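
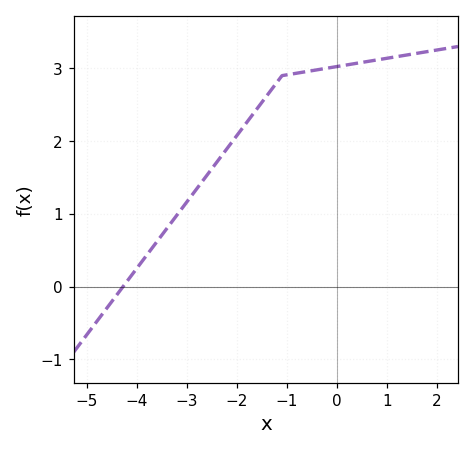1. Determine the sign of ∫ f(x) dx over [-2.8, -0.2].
positive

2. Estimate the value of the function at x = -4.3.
0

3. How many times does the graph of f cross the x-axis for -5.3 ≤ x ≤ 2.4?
1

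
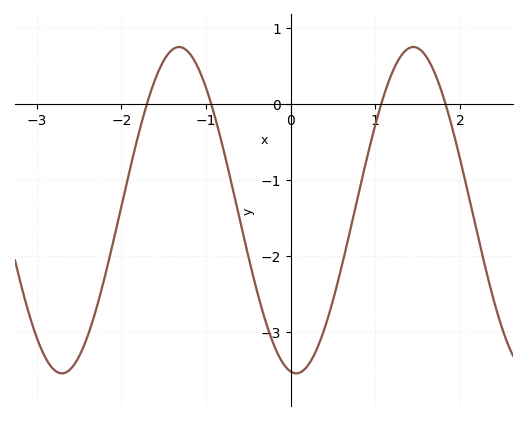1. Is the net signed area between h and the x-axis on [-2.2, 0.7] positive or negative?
negative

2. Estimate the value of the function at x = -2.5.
-3.3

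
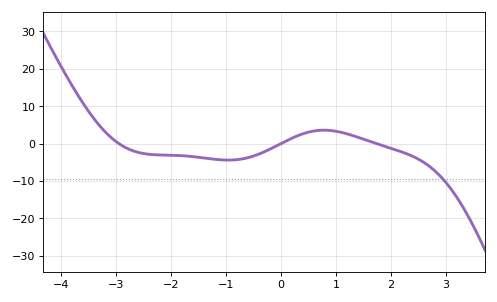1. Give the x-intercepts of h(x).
-2.94, 0, 1.74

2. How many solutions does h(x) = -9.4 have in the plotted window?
1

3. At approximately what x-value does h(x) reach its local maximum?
0.783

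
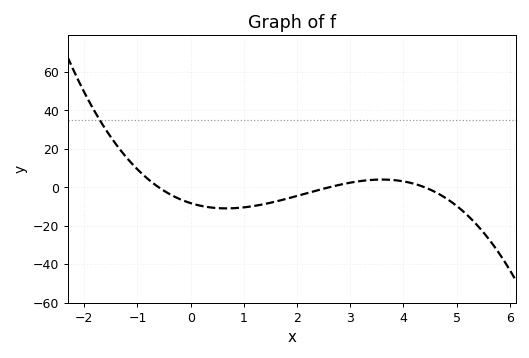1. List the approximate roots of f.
-0.6, 2.6, 4.4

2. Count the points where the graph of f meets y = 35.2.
1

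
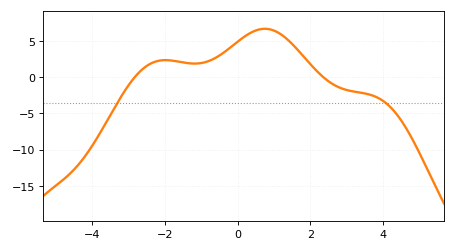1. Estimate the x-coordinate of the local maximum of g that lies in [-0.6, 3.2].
0.752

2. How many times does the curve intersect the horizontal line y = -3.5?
2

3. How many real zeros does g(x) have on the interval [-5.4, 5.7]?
2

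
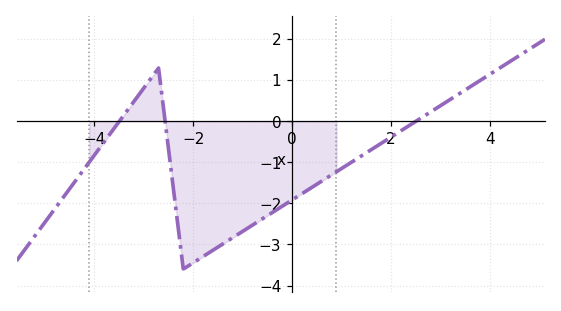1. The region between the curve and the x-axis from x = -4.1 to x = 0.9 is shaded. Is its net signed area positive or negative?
negative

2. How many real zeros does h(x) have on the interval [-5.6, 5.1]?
3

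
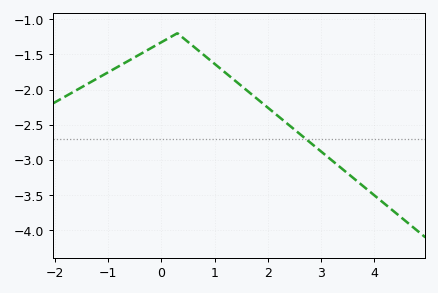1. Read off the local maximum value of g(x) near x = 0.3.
-1.2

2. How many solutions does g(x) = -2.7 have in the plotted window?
1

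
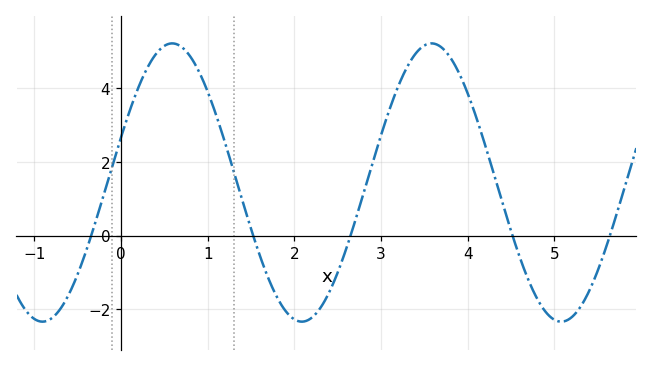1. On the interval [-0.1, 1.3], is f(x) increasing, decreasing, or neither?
neither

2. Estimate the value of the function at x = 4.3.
1.68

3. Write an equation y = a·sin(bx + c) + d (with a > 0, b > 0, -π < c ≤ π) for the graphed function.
y = 3.78sin(2.1x + 0.332) + 1.44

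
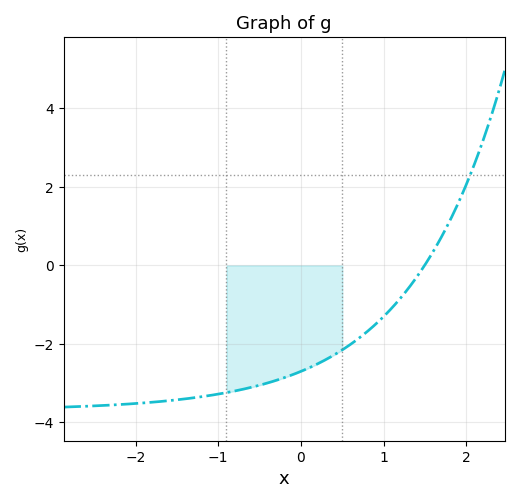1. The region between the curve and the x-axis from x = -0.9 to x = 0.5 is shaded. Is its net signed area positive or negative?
negative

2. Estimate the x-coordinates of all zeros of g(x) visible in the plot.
1.5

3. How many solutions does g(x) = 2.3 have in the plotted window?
1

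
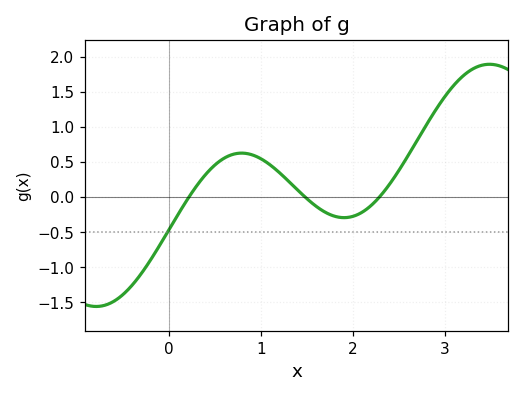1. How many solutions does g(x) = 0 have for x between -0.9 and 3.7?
3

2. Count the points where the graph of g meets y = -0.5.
1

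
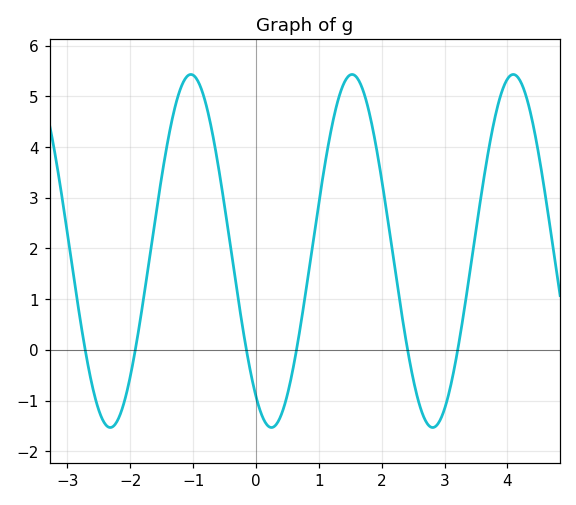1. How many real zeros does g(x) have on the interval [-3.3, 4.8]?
6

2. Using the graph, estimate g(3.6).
3.2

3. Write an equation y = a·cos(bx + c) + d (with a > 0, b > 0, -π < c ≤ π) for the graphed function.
y = 3.48cos(2.5x + 2.5) + 1.95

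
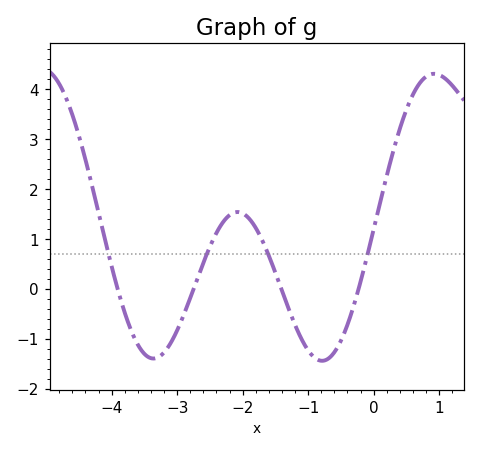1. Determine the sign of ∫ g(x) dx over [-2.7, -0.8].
positive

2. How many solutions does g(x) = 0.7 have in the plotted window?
4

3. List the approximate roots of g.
-3.9, -2.7, -1.4, -0.2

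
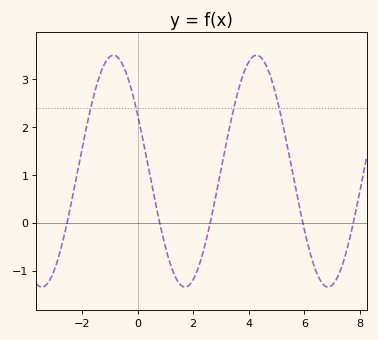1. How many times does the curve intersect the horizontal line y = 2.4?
4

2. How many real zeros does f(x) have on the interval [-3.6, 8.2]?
5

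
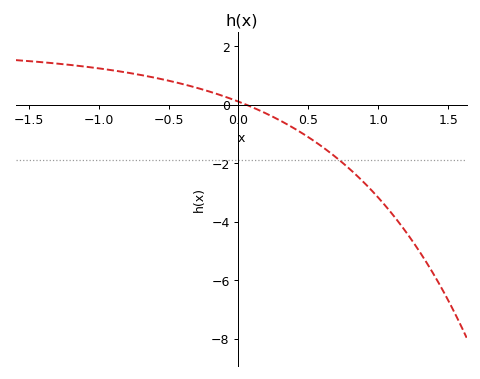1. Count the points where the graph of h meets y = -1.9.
1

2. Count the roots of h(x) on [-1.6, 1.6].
1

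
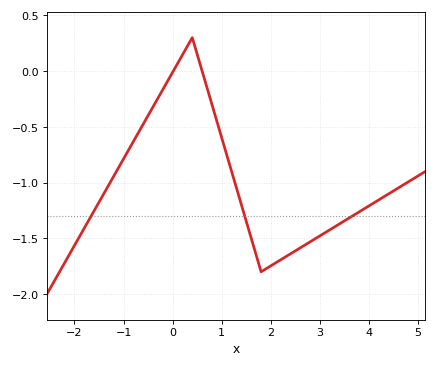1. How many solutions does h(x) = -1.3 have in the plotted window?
3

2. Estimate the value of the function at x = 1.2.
-0.9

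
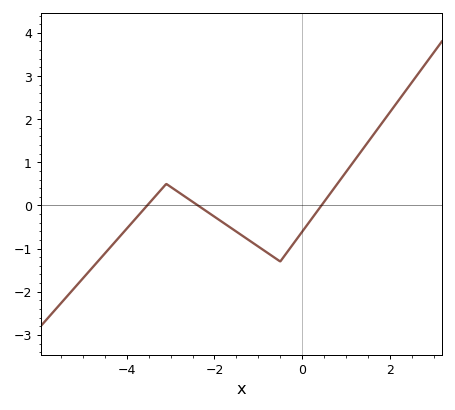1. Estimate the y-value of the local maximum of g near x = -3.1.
0.5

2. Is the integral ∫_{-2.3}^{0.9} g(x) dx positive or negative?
negative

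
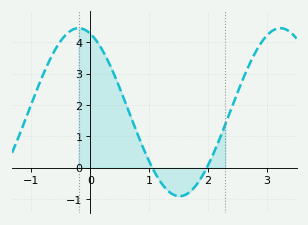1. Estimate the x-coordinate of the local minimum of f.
1.5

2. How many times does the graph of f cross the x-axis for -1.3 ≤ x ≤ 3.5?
2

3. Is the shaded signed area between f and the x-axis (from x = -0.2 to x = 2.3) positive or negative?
positive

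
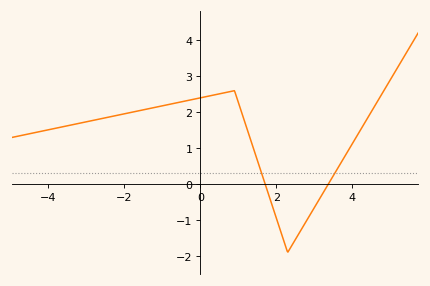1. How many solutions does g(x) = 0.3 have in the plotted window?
2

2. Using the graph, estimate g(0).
2.4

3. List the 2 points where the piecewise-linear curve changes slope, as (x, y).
(0.9, 2.6); (2.3, -1.9)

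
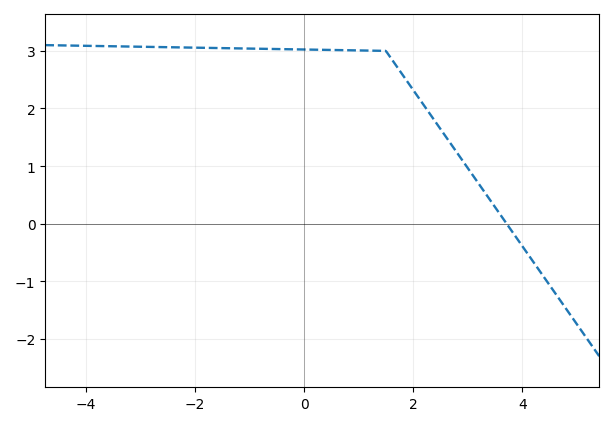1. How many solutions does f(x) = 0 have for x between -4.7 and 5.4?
1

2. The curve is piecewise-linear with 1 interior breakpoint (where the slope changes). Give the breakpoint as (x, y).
(1.5, 3)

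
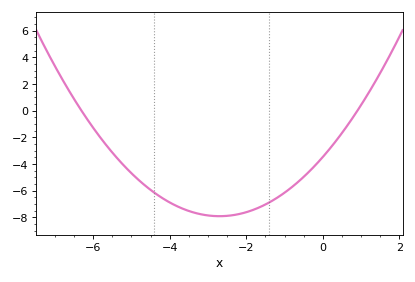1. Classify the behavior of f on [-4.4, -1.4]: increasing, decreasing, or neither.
neither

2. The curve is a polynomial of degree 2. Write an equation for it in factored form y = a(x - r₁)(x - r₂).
y = 0.61(x + 6.3)(x - 0.9)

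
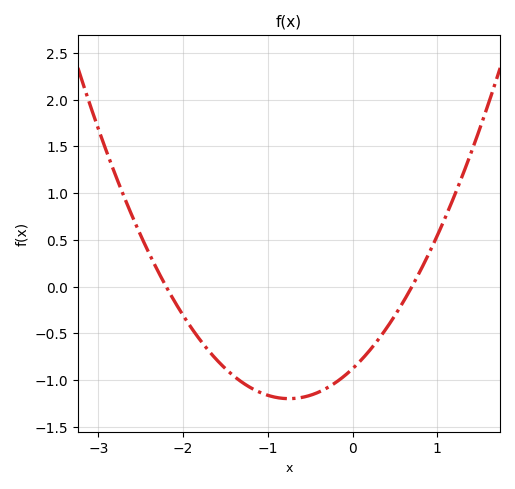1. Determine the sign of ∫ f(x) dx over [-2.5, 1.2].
negative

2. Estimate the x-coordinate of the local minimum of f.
-0.75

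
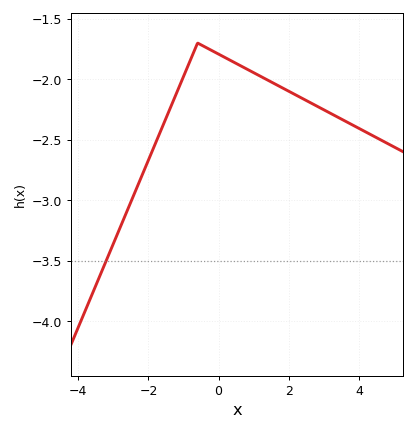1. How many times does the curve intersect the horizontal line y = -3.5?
1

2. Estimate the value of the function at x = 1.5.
-2.02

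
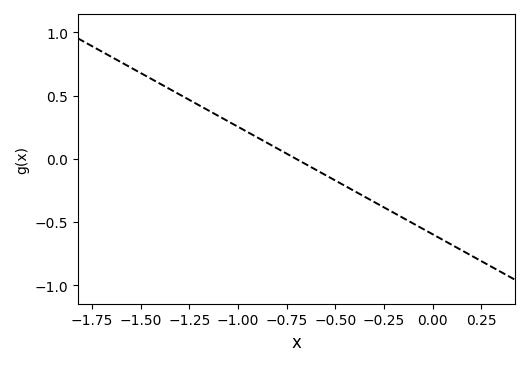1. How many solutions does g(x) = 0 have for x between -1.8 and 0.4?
1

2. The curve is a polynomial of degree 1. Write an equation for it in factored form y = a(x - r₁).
y = -0.85(x + 0.7)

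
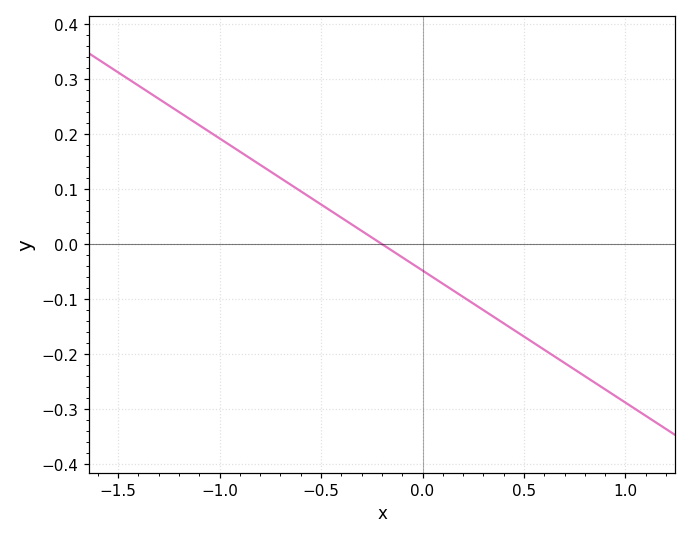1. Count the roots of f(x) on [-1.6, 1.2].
1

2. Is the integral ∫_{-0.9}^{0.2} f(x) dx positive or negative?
positive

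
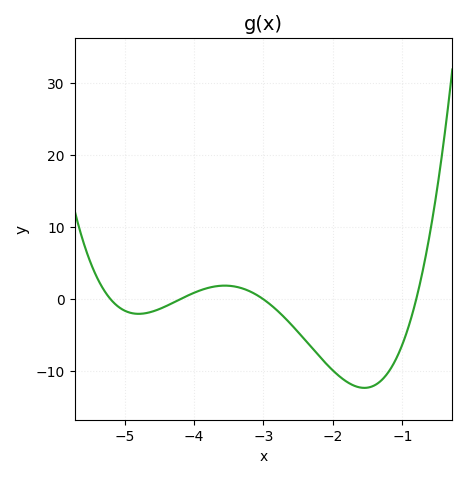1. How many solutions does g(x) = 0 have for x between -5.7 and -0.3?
4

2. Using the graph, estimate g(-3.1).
1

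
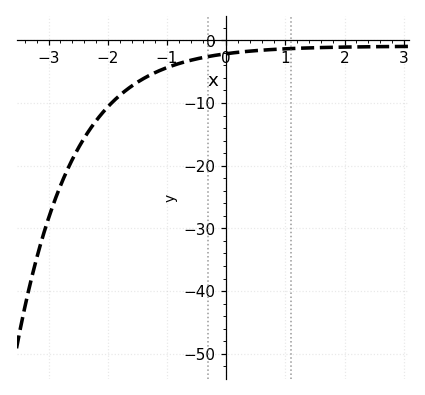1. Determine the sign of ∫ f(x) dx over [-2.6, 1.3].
negative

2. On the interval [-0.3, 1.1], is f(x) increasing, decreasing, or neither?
increasing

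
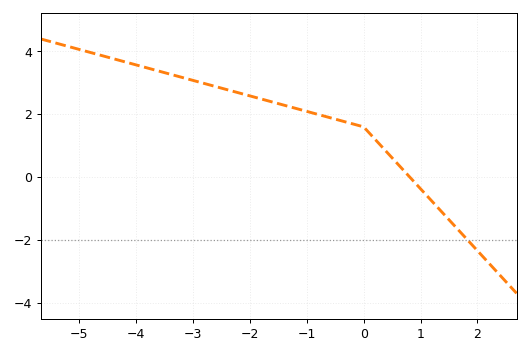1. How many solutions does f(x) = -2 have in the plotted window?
1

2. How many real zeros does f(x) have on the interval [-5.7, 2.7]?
1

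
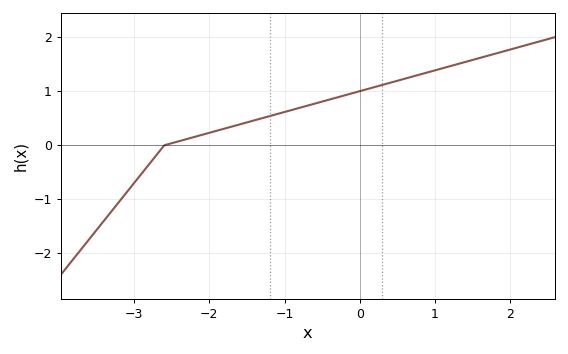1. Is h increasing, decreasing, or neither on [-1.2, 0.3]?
increasing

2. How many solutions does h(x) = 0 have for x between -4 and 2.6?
1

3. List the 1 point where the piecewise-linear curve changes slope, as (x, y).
(-2.6, 0)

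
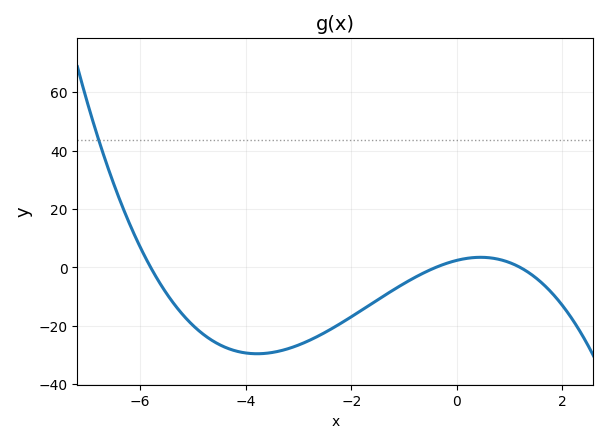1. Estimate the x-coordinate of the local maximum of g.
0.4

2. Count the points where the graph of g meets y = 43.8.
1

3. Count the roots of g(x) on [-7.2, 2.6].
3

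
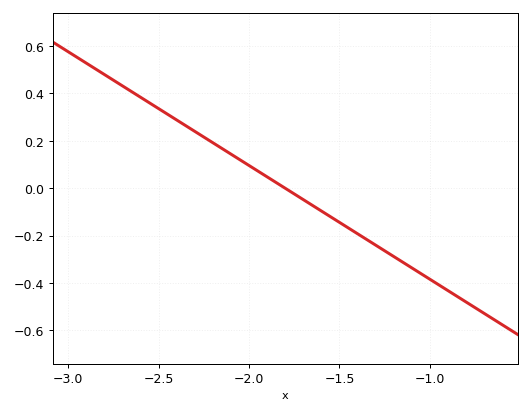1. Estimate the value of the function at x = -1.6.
-0.096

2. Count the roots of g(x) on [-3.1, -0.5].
1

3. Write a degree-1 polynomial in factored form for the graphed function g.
y = -0.48(x + 1.8)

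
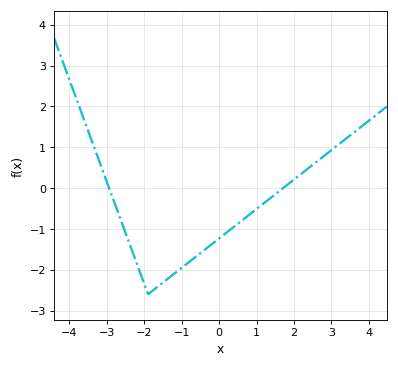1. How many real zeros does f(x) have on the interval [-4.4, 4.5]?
2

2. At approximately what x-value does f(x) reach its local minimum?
-2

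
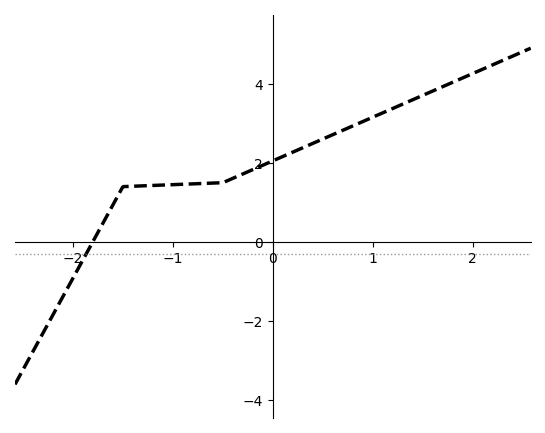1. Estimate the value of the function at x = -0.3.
1.8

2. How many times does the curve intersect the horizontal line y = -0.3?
1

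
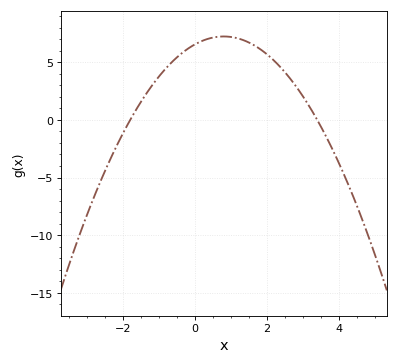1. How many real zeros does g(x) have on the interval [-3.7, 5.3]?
2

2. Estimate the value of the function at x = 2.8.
3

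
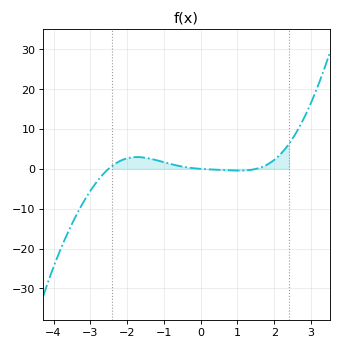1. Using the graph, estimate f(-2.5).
0.03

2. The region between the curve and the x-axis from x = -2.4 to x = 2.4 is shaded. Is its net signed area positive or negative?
positive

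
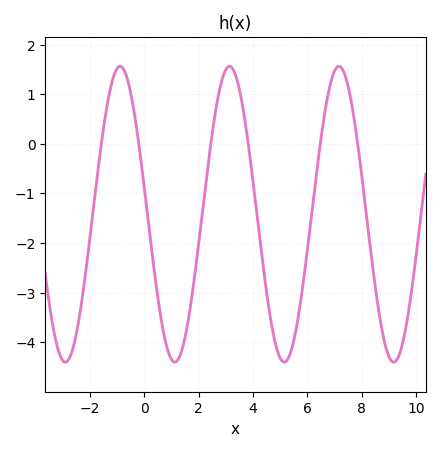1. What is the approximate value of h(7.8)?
0.2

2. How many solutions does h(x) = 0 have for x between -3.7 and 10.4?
6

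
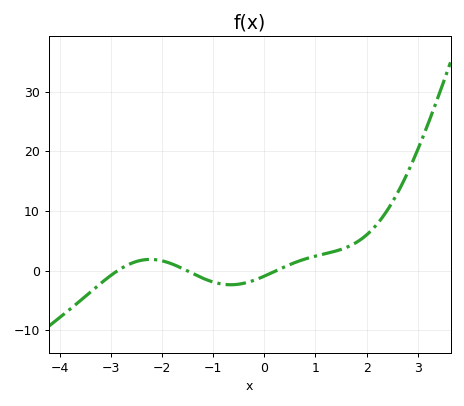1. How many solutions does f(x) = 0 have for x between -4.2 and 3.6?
3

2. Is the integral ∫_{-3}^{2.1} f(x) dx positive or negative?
positive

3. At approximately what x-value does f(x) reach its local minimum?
-0.654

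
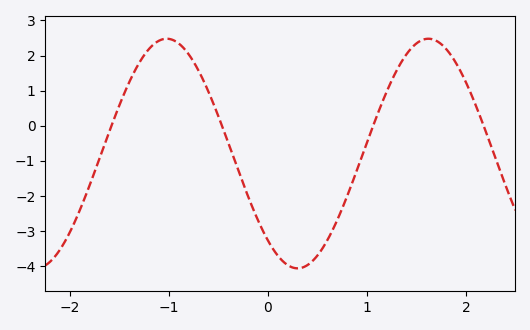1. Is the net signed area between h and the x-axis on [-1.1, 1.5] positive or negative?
negative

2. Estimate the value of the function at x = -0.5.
0.27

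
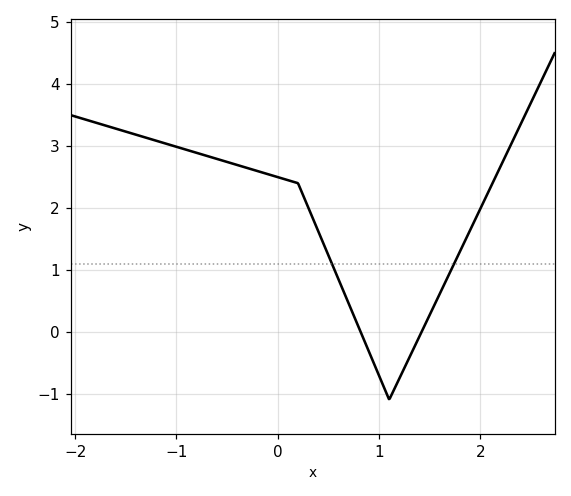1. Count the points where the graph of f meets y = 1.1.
2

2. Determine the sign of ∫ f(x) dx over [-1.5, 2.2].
positive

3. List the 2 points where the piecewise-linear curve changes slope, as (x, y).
(0.2, 2.4); (1.1, -1.1)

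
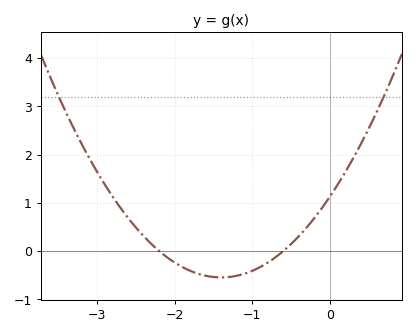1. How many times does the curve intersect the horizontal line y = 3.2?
2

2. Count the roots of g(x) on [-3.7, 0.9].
2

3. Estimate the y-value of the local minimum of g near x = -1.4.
-0.544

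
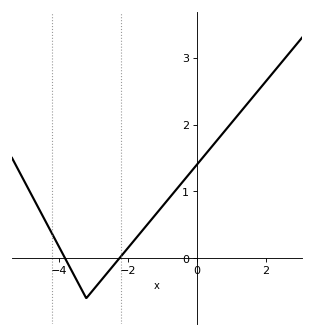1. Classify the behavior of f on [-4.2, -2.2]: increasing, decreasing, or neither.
neither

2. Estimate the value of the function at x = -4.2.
0.377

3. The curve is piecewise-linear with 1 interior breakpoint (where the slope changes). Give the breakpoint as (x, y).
(-3.2, -0.6)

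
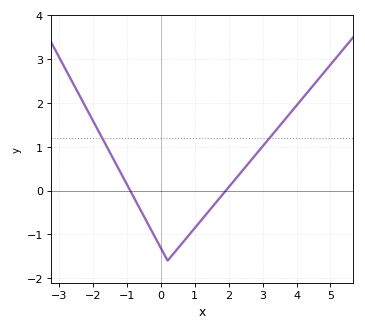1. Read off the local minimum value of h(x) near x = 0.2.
-1.6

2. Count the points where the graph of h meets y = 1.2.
2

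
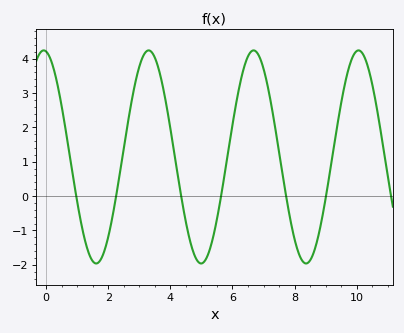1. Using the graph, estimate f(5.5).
-0.673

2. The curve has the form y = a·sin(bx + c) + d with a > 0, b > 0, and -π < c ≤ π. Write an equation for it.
y = 3.1sin(1.86x + 1.71) + 1.14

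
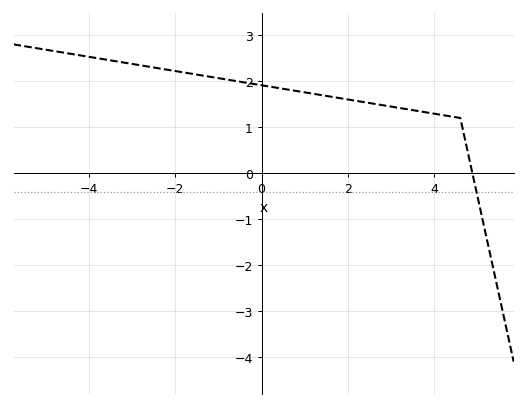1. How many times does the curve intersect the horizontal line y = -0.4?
1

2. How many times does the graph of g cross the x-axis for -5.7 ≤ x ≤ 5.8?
1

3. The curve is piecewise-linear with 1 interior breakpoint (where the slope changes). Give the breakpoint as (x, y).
(4.6, 1.2)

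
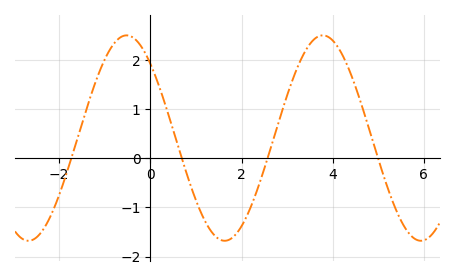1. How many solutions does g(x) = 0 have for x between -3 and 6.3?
4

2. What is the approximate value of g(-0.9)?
2.2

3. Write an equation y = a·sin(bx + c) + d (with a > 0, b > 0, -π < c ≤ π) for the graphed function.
y = 2.09sin(1.5x + 2.3) + 0.41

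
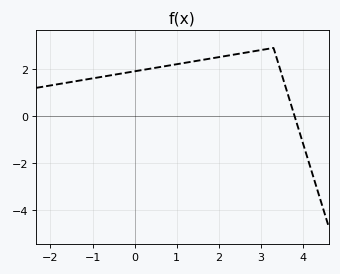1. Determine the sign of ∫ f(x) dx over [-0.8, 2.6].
positive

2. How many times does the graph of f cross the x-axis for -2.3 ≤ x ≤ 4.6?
1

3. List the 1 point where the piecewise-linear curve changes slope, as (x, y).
(3.3, 2.9)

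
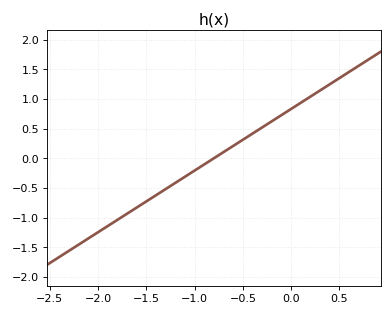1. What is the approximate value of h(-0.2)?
0.624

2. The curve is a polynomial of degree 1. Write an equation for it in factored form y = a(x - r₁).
y = 1.04(x + 0.8)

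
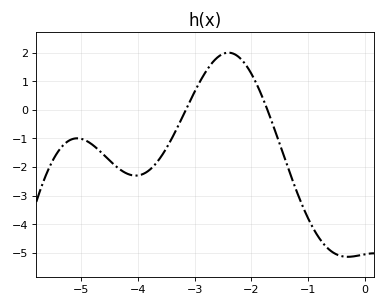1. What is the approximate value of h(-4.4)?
-1.95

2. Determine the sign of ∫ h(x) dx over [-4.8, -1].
negative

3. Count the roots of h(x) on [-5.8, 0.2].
2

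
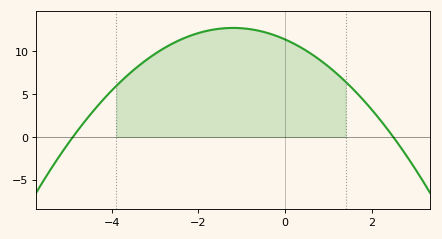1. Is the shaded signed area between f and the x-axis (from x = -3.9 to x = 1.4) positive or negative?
positive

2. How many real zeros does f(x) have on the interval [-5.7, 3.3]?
2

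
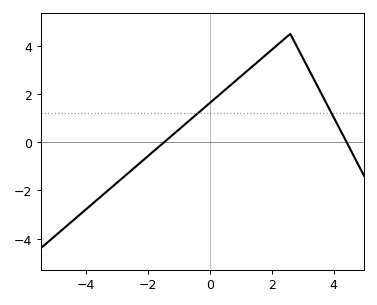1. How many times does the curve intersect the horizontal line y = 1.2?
2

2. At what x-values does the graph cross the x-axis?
-1.47, 4.42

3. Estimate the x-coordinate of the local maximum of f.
2.6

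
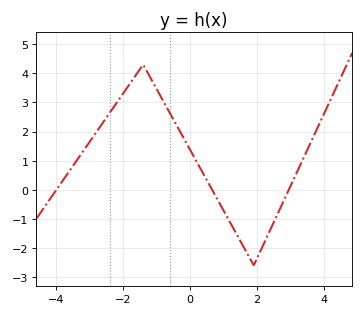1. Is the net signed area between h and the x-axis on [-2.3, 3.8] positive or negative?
positive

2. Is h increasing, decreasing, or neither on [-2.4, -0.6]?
neither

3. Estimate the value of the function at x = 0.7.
-0.1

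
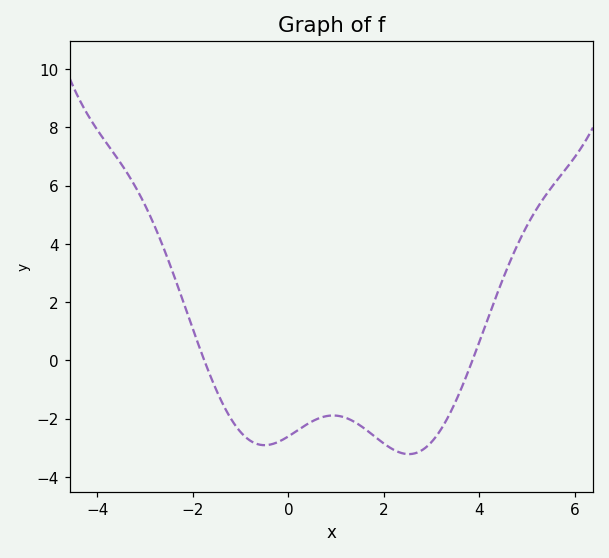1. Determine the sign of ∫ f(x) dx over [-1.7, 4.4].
negative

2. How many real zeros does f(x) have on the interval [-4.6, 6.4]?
2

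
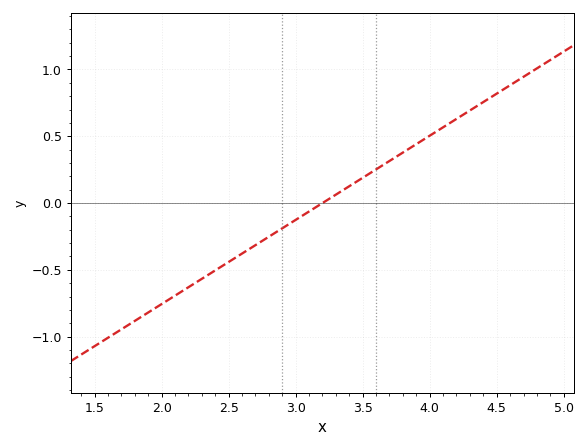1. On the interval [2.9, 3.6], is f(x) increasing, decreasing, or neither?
increasing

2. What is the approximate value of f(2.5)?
-0.45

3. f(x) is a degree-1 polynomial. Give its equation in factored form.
y = 0.63(x - 3.2)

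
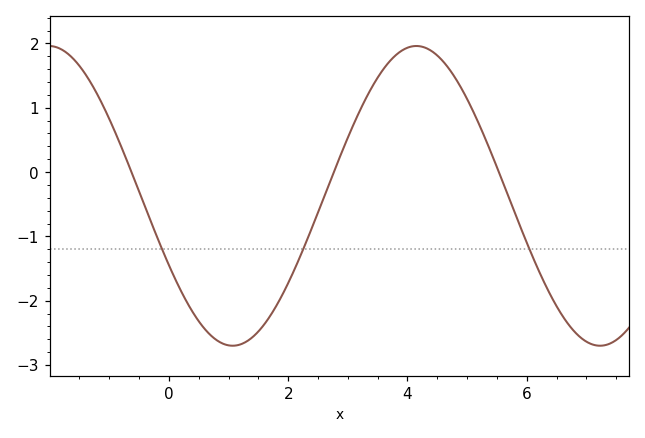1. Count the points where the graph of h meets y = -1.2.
3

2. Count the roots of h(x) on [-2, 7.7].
3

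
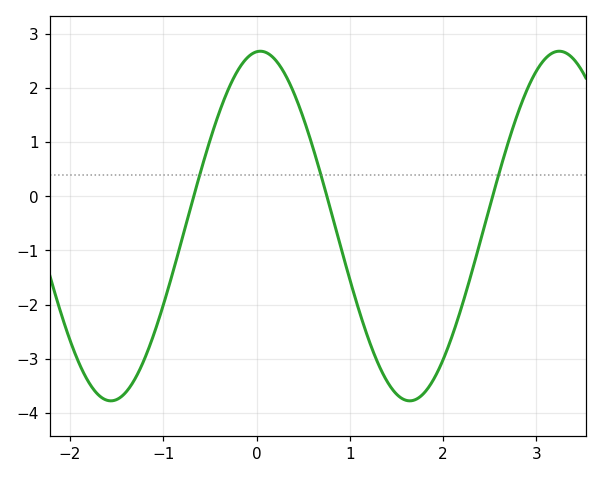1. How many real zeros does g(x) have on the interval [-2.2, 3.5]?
3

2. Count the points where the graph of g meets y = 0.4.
3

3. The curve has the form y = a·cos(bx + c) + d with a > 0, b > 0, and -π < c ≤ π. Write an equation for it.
y = 3.23cos(1.96x - 0.08) - 0.55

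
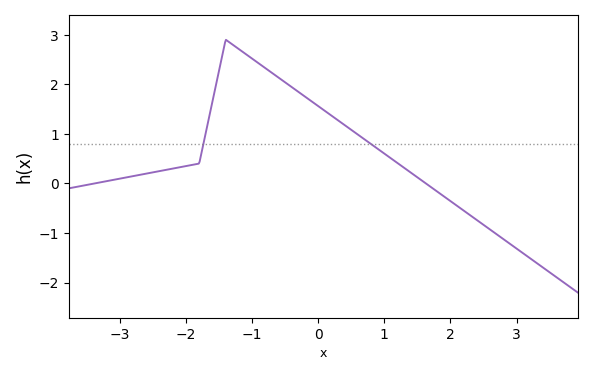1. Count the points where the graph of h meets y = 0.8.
2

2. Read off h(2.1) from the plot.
-0.453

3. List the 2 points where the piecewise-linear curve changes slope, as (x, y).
(-1.8, 0.4); (-1.4, 2.9)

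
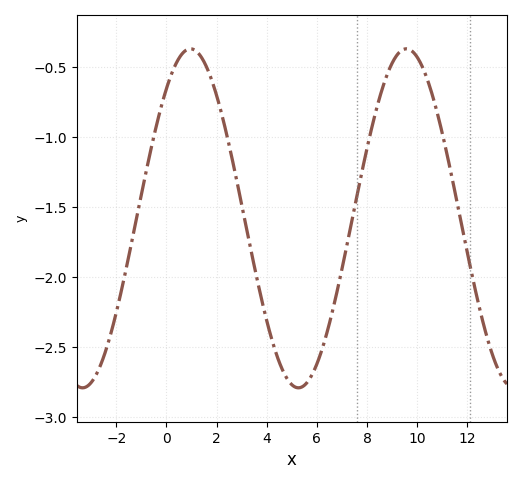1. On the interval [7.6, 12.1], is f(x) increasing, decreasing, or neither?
neither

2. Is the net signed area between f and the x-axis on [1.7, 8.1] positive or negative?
negative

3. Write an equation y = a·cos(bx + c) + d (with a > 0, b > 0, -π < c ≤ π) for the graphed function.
y = 1.21cos(0.73x - 0.7) - 1.58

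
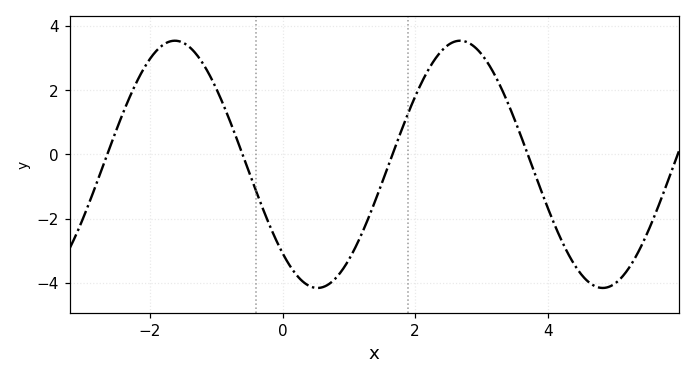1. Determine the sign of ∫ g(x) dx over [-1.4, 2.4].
negative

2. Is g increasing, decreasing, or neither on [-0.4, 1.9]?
neither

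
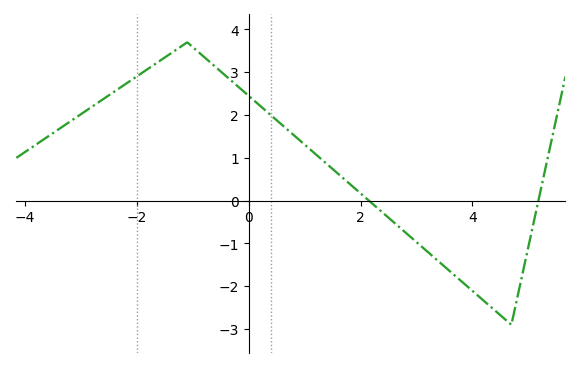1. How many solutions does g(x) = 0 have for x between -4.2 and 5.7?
2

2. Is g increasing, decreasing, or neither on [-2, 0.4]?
neither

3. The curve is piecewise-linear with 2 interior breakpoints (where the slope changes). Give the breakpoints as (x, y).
(-1.1, 3.7); (4.7, -2.9)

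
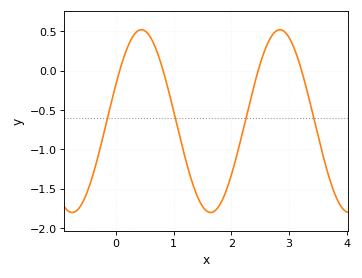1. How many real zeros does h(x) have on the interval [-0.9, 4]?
4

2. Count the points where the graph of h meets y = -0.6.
4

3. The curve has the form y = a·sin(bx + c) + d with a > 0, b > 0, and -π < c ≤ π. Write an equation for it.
y = 1.16sin(2.62x + 0.41) - 0.64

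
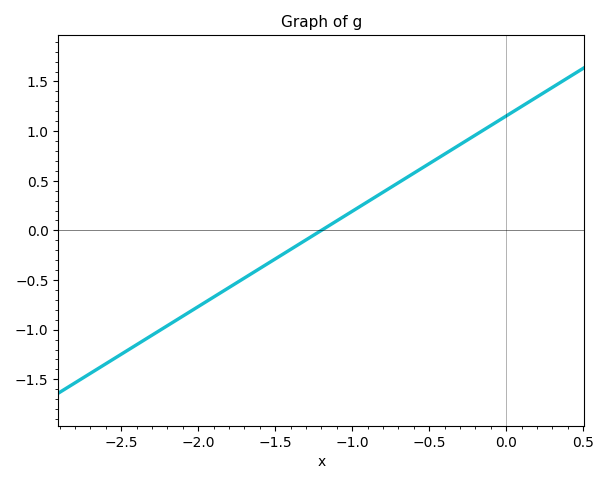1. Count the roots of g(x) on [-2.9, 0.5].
1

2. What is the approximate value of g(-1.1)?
0.1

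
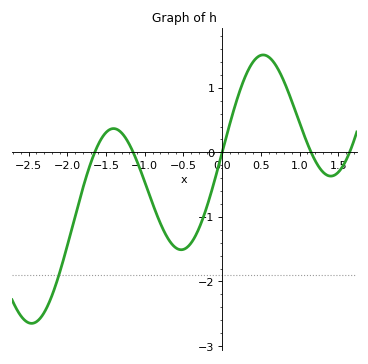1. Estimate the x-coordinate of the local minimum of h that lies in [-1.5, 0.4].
-0.53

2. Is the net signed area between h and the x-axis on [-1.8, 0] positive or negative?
negative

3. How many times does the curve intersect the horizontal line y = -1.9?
1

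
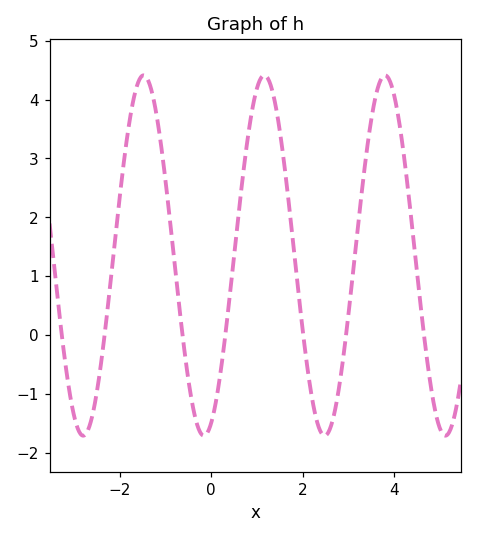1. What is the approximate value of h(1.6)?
2.88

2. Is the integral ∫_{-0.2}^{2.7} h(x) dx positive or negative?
positive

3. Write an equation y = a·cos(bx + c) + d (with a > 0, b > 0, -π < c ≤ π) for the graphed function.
y = 3.06cos(2.38x - 2.76) + 1.35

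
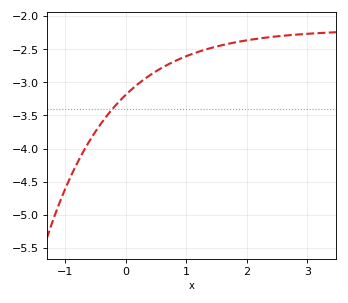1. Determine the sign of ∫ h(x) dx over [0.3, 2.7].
negative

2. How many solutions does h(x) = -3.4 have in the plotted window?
1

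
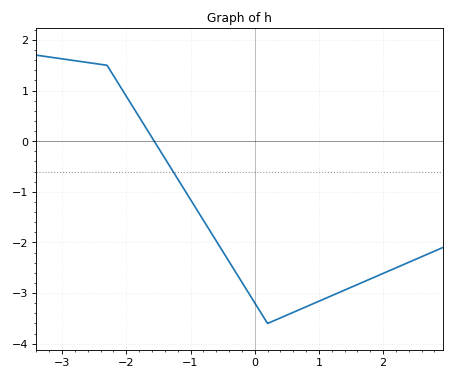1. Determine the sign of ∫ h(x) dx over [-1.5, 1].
negative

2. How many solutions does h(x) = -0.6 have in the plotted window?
1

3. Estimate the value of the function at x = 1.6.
-2.8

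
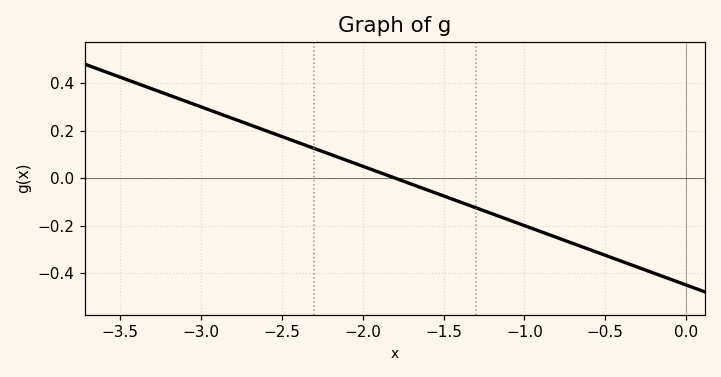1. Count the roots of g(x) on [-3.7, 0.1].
1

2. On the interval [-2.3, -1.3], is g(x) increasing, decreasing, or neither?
decreasing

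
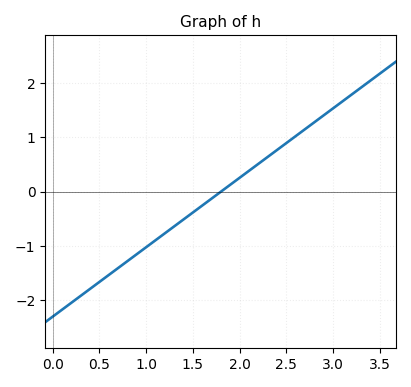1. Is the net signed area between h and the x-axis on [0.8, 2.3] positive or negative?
negative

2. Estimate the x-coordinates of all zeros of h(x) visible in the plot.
1.8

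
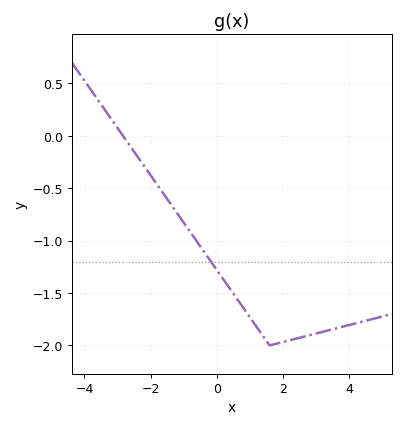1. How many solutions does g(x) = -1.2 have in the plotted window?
1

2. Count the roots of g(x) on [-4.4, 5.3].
1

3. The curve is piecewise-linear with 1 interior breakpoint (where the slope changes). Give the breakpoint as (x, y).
(1.6, -2)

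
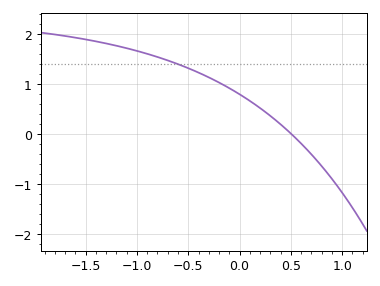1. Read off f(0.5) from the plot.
0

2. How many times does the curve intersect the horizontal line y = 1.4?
1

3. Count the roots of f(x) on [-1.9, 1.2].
1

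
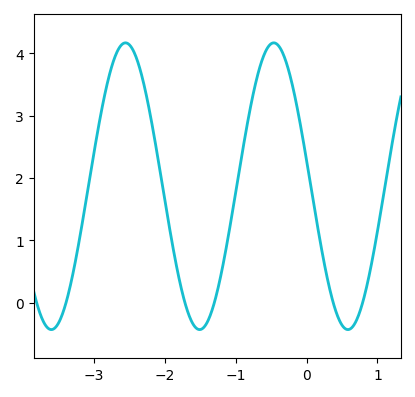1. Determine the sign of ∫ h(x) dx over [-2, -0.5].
positive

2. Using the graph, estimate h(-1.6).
-0.3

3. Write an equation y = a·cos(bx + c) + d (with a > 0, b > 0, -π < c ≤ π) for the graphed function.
y = 2.3cos(3x + 1.4) + 1.87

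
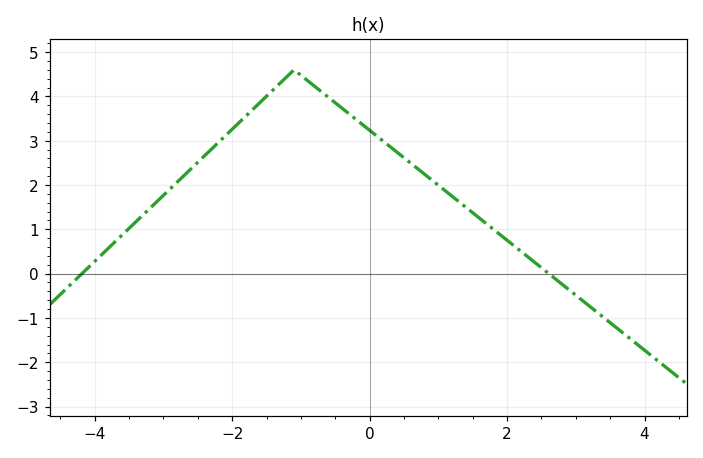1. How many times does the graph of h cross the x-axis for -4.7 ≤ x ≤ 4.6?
2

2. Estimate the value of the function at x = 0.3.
2.9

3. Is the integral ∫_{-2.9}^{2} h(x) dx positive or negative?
positive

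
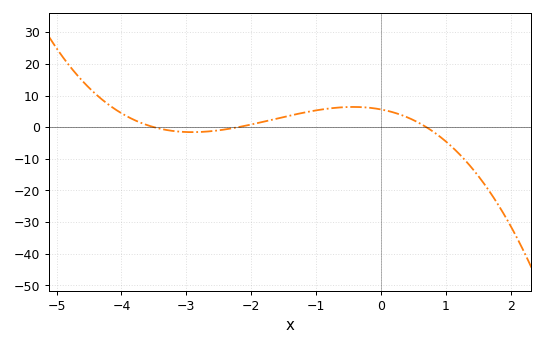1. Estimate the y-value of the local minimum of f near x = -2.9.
-2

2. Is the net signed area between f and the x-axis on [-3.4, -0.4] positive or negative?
positive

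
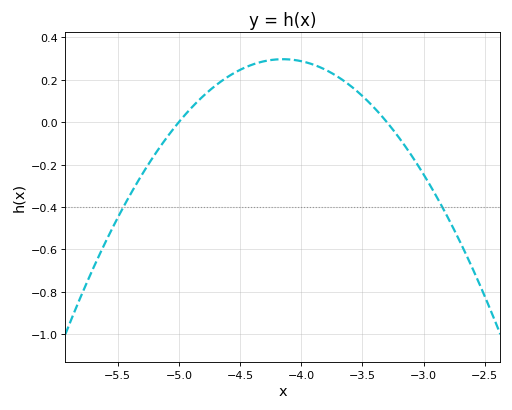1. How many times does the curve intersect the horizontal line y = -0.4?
2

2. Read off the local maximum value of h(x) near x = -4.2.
0.296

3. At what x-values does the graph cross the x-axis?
-5, -3.3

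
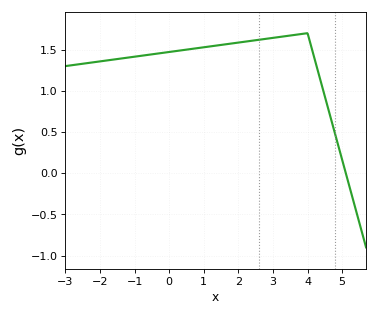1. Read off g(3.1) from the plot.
1.65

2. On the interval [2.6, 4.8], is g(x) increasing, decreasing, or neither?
neither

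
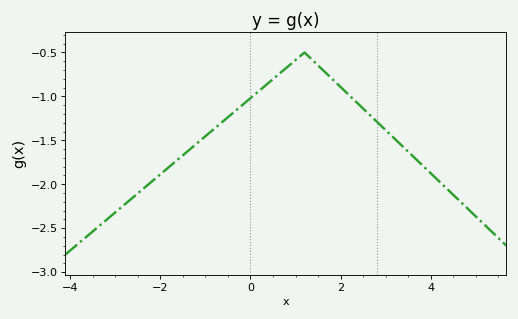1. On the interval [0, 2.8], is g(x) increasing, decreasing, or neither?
neither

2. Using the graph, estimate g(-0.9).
-1.4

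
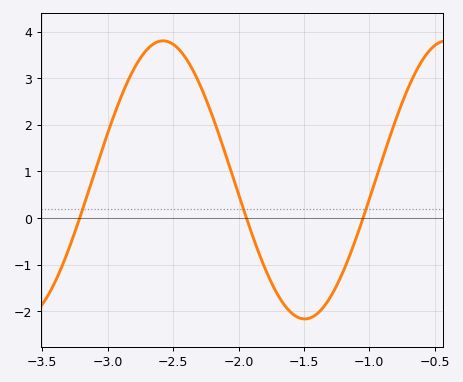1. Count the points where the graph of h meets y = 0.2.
3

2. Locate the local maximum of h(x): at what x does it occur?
-2.58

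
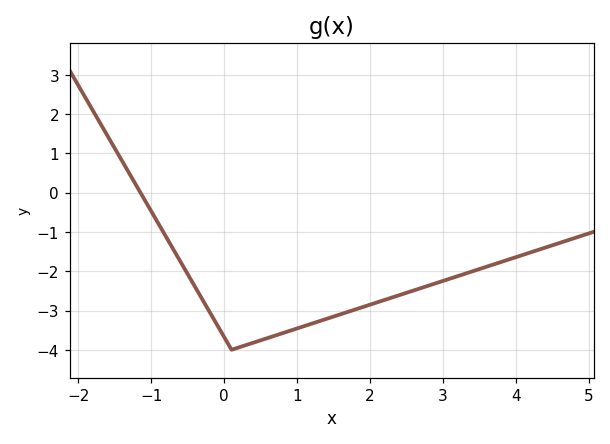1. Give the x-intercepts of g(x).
-1.2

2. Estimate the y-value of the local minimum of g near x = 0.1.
-4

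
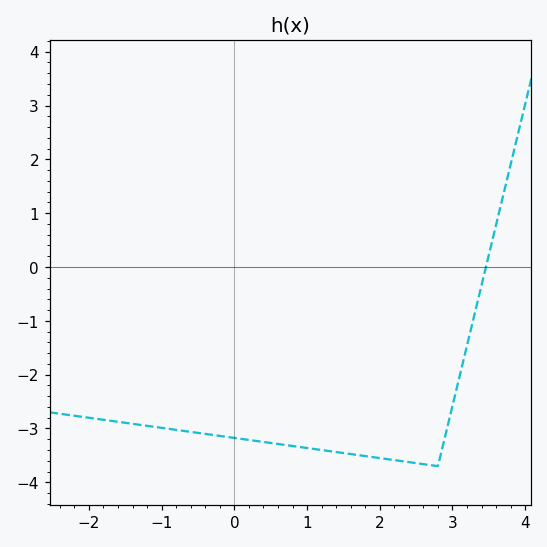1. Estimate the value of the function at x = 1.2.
-3.4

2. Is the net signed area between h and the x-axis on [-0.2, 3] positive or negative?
negative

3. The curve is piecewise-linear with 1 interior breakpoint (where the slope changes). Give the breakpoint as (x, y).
(2.8, -3.7)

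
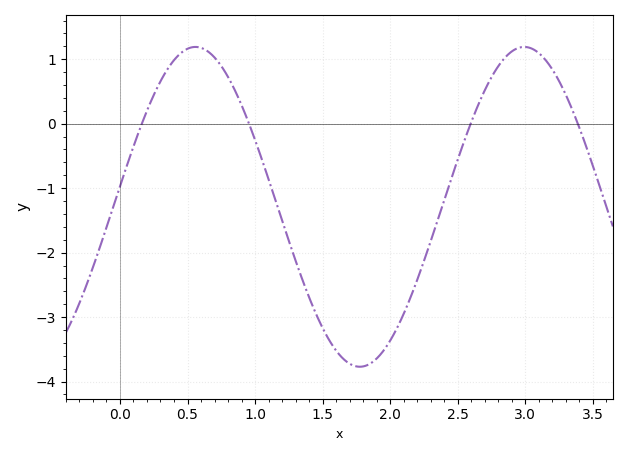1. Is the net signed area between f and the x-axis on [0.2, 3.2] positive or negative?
negative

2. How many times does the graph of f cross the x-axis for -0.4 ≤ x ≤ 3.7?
4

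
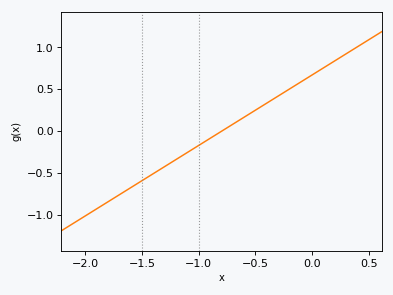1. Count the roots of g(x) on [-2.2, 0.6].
1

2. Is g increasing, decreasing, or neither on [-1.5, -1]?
increasing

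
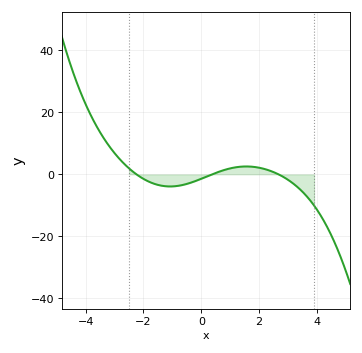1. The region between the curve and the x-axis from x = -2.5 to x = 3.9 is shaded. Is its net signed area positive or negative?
negative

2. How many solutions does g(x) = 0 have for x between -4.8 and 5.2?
3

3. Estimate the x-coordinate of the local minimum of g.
-1.08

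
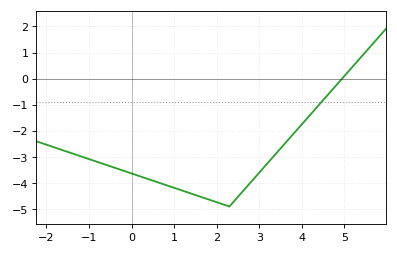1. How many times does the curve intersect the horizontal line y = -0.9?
1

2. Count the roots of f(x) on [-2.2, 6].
1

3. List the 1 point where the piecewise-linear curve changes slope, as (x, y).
(2.3, -4.9)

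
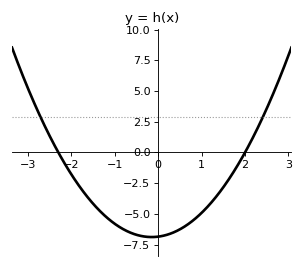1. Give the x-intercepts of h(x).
-2.3, 2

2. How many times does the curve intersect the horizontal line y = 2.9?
2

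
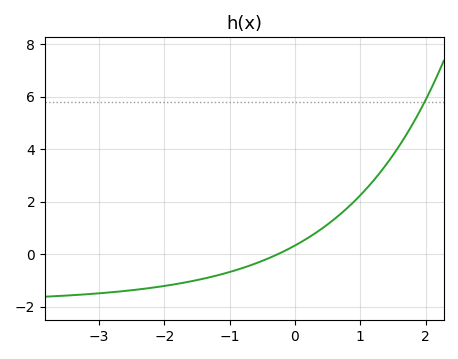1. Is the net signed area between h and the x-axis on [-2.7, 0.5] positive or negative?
negative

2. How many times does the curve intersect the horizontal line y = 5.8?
1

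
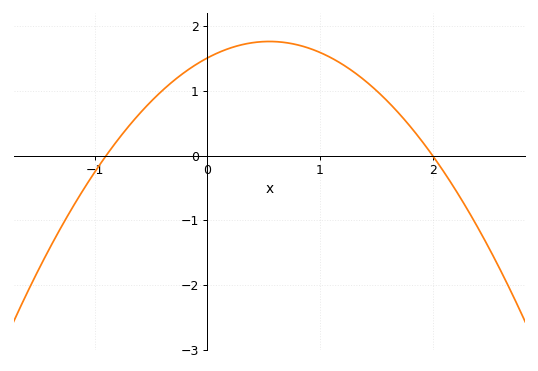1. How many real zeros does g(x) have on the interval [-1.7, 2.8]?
2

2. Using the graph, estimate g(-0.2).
1.29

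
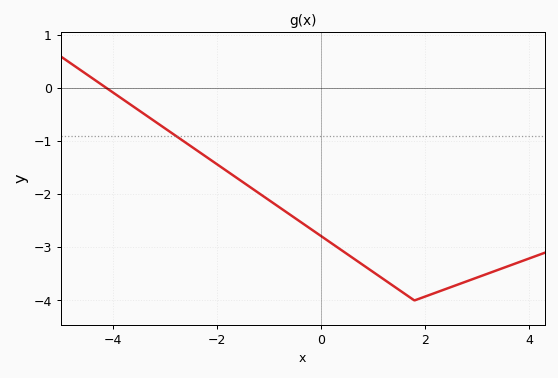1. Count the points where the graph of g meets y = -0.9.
1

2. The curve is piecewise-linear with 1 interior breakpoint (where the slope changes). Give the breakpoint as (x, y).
(1.8, -4)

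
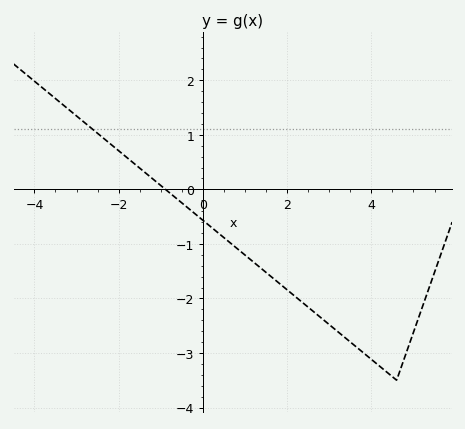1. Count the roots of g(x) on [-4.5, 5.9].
1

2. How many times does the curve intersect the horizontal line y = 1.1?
1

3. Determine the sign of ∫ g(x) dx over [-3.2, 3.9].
negative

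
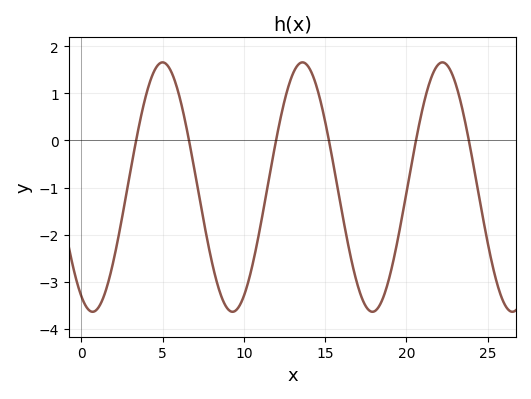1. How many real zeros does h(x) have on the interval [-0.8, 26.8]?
6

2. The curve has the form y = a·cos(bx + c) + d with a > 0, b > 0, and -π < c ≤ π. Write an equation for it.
y = 2.65cos(0.73x + 2.6) - 0.99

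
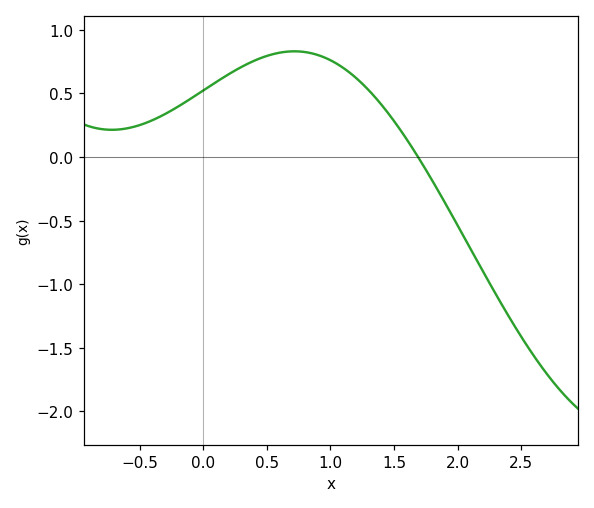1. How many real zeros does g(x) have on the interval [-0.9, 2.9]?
1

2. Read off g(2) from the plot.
-0.539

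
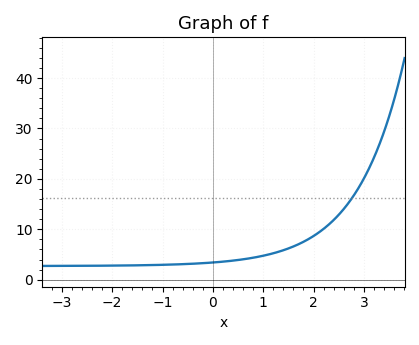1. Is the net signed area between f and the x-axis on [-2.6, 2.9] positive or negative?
positive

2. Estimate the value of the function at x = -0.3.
3.22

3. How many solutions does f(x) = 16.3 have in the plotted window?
1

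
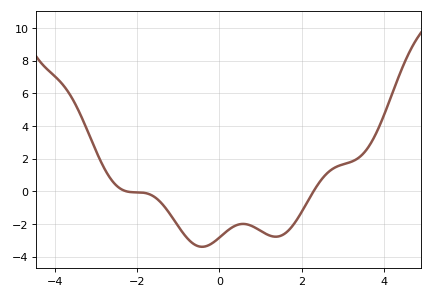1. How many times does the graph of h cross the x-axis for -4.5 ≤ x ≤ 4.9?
2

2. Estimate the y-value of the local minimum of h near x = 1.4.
-2.8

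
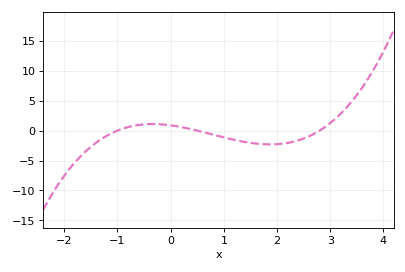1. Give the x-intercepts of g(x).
-1, 0.5, 2.8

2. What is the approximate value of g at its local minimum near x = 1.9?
-2.3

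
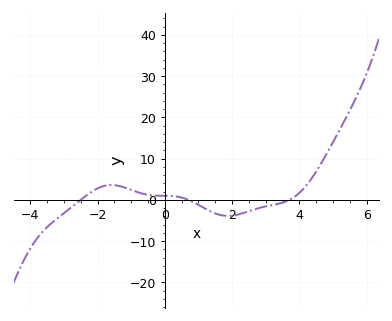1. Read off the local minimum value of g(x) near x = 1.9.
-4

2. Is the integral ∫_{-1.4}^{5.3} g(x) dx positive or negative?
positive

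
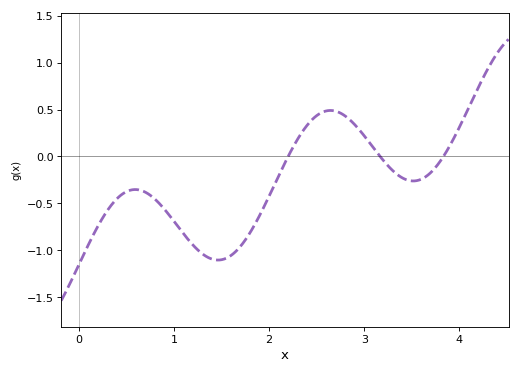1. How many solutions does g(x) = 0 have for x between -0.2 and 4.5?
3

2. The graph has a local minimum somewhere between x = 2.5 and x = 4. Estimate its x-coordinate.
3.52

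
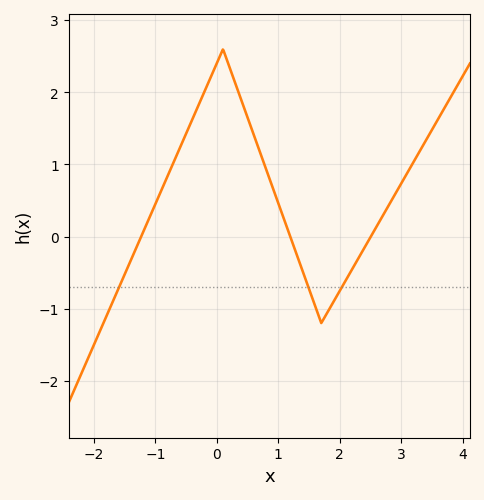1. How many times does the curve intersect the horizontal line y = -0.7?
3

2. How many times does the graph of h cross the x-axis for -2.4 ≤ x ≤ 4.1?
3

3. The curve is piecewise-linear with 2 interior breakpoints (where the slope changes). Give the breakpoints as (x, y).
(0.1, 2.6); (1.7, -1.2)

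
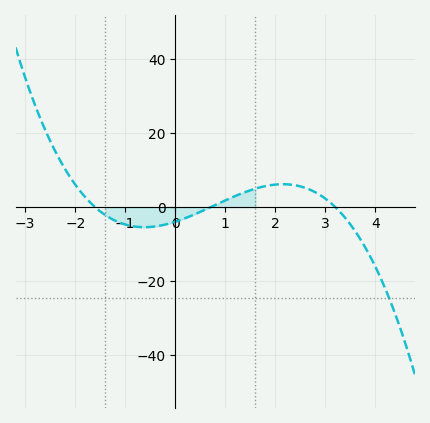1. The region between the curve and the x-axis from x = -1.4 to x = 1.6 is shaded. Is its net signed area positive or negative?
negative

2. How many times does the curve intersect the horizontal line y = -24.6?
1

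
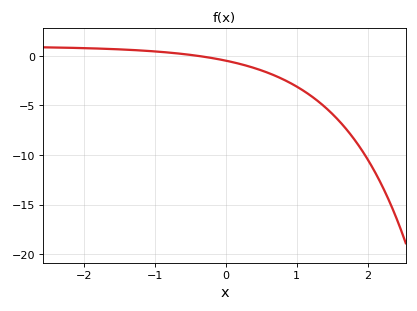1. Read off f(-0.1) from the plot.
-0.358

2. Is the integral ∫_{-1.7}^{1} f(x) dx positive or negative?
negative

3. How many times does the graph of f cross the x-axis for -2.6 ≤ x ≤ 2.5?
1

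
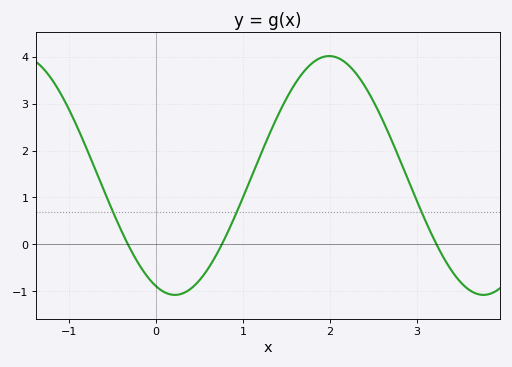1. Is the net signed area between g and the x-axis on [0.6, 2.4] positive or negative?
positive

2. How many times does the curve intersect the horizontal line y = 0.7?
3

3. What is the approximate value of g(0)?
-0.9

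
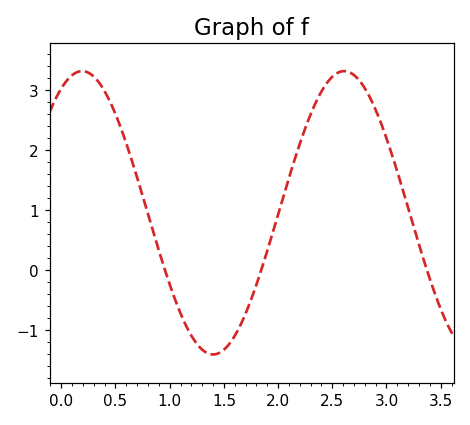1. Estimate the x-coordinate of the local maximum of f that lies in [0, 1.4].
0.192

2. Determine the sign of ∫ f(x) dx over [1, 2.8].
positive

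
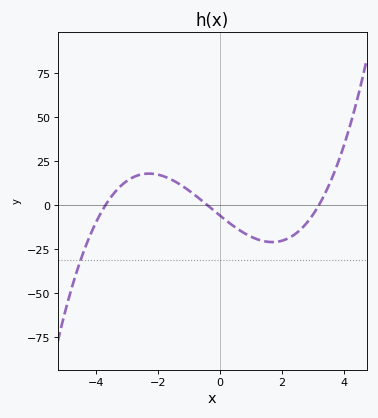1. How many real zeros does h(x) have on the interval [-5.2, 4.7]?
3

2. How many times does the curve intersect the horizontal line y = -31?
1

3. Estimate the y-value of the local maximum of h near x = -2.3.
18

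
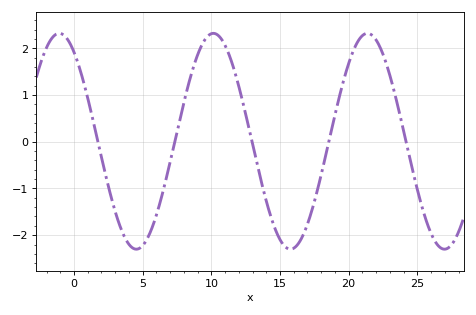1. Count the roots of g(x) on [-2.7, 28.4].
5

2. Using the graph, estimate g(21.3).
2.3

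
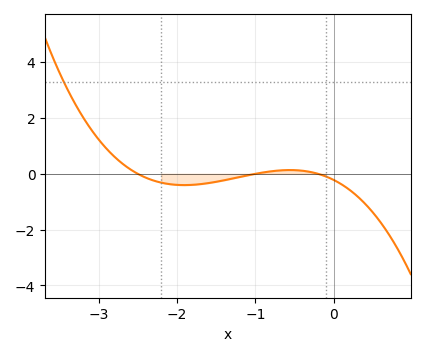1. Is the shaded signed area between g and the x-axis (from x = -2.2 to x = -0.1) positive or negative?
negative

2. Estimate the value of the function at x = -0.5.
0.132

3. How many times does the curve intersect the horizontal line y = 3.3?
1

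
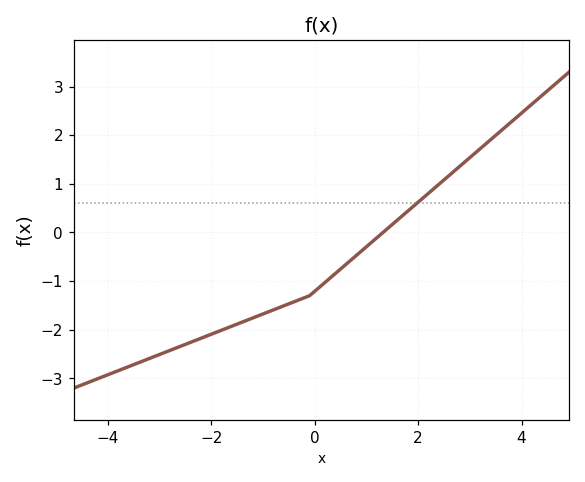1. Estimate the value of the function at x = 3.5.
2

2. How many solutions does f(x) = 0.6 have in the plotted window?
1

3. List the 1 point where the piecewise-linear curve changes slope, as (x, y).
(-0.1, -1.3)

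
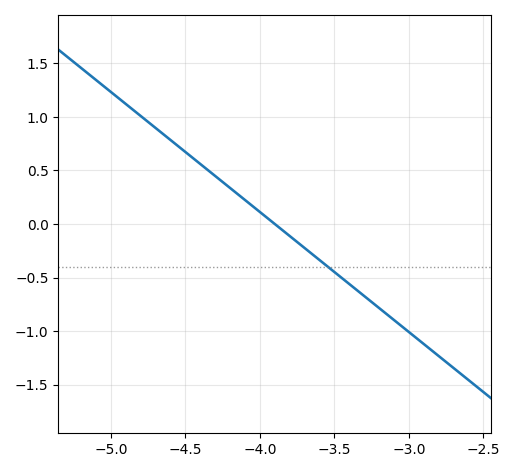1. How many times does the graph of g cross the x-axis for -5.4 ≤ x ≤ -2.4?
1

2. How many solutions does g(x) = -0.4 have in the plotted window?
1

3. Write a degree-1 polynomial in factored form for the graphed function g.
y = -1.12(x + 3.9)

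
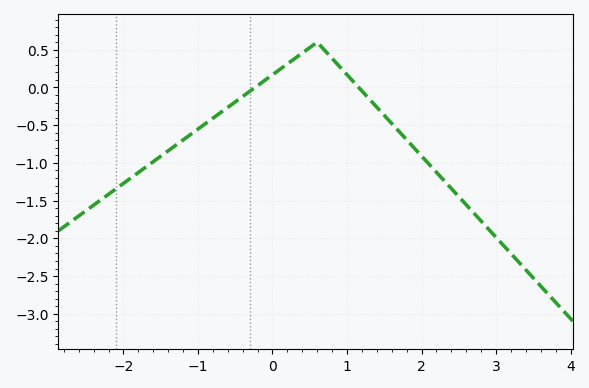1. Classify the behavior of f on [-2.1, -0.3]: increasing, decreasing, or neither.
increasing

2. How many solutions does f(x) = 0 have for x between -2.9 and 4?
2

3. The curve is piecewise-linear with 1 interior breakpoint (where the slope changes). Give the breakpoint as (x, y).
(0.6, 0.6)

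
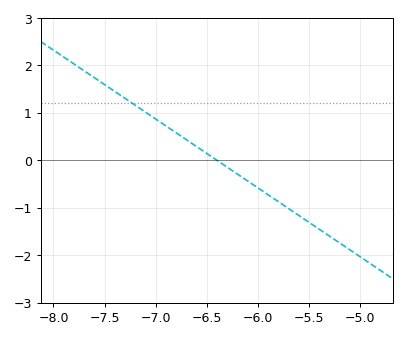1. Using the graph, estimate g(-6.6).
0.29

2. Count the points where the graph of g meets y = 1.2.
1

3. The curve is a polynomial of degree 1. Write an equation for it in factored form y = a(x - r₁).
y = -1.45(x + 6.4)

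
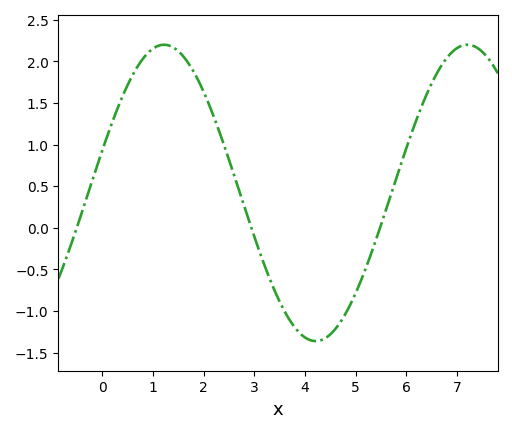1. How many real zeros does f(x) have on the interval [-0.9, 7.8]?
3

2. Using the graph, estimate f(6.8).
2.04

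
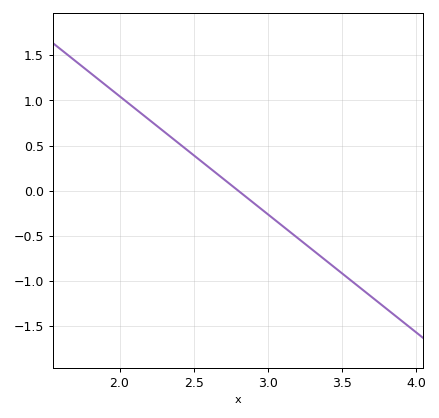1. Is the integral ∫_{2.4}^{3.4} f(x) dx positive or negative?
negative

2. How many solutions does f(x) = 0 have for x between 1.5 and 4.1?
1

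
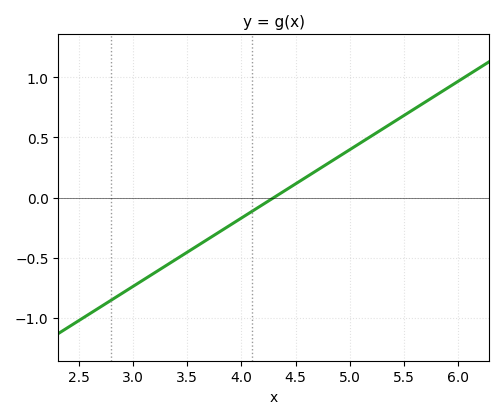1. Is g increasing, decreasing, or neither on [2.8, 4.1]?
increasing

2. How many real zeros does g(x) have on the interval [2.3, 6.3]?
1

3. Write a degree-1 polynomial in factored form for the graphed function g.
y = 0.57(x - 4.3)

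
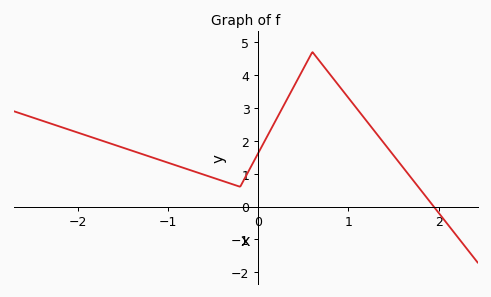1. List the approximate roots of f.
1.94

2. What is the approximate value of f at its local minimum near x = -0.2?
0.601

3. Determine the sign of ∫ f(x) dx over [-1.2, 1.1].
positive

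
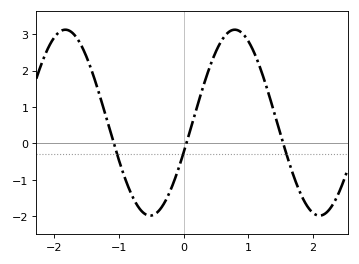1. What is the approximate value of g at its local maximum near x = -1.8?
3.1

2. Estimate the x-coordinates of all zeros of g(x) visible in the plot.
-1.1, 0, 1.5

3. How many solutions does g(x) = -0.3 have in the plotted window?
3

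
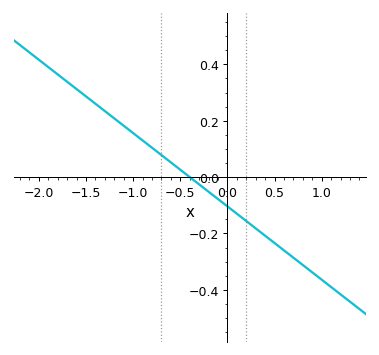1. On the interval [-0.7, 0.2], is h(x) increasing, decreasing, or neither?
decreasing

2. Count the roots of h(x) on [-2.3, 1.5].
1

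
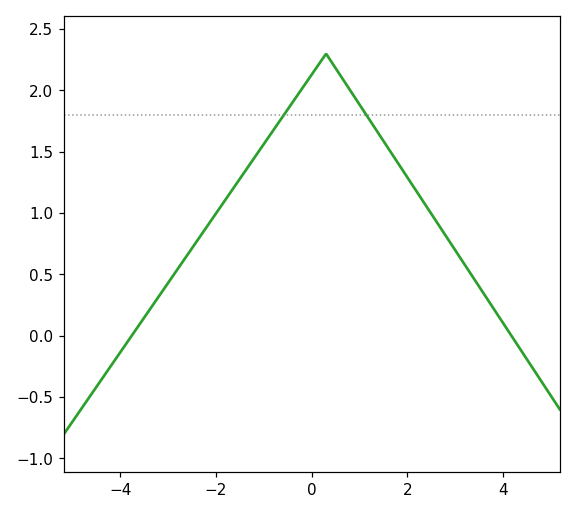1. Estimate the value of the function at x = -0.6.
1.79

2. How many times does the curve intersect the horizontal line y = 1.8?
2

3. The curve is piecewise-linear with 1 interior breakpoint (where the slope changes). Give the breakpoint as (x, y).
(0.3, 2.3)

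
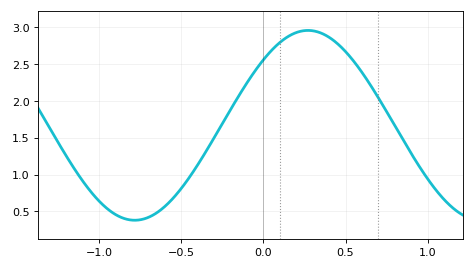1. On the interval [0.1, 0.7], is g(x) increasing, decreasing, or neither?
neither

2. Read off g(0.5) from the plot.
2.67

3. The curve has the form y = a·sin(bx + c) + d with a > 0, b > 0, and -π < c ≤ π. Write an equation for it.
y = 1.29sin(2.98x + 0.762) + 1.67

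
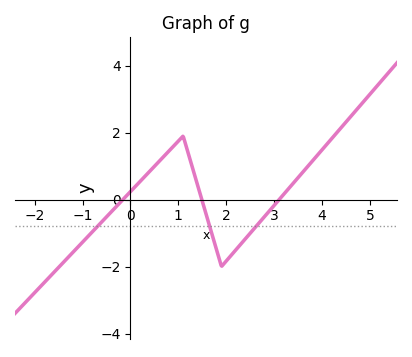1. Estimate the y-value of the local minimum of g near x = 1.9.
-2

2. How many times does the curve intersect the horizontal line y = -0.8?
3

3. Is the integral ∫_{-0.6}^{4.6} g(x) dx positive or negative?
positive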